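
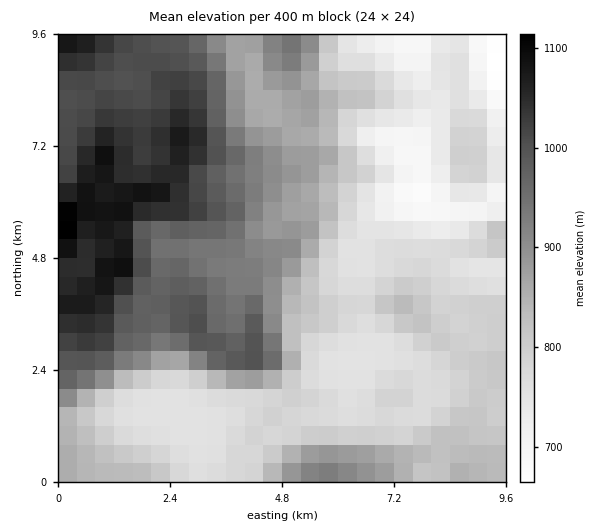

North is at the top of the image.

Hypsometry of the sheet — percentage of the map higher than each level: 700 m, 97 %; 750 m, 89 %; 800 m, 60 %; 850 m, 46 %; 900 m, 36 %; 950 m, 28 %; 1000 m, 19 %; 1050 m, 7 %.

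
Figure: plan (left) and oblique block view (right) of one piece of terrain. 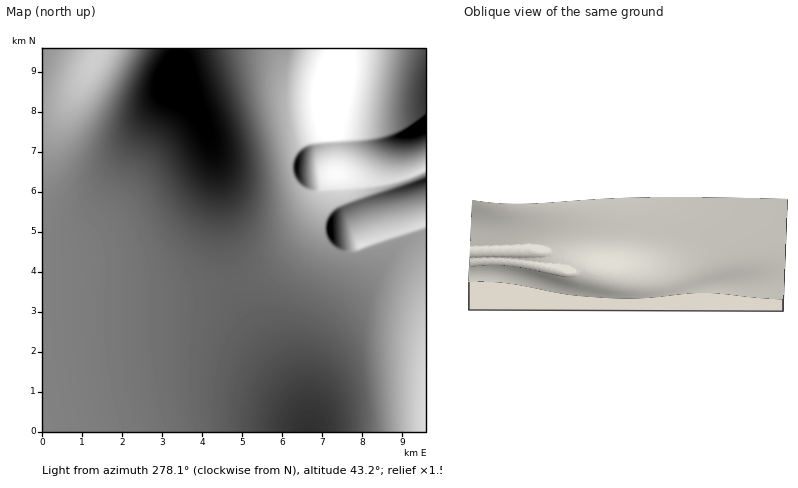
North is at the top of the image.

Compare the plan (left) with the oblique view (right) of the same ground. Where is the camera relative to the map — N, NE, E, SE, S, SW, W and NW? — N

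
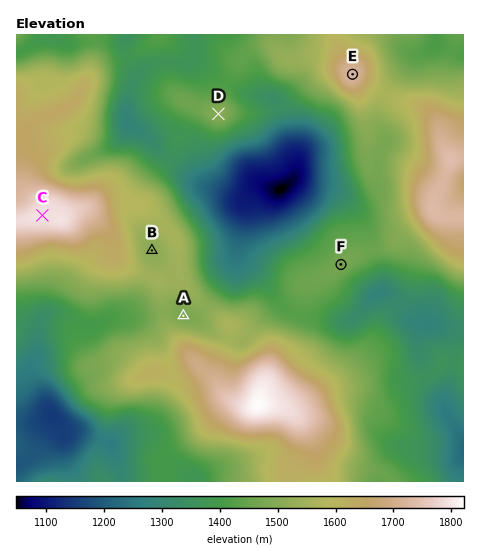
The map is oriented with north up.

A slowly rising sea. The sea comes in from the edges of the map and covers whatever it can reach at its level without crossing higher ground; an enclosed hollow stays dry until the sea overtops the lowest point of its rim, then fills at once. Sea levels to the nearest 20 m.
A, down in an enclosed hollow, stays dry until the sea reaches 1500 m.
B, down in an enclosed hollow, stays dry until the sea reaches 1540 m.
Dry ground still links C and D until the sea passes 1420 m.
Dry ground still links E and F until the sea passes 1460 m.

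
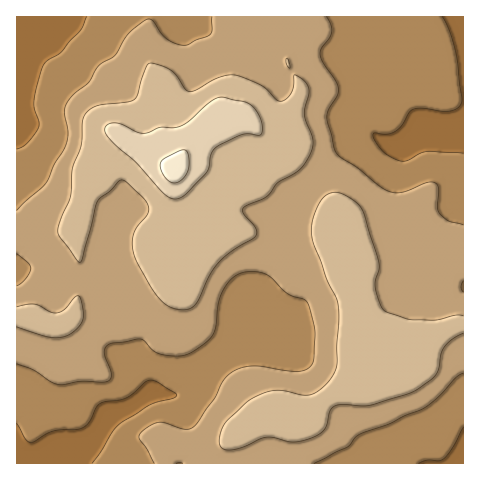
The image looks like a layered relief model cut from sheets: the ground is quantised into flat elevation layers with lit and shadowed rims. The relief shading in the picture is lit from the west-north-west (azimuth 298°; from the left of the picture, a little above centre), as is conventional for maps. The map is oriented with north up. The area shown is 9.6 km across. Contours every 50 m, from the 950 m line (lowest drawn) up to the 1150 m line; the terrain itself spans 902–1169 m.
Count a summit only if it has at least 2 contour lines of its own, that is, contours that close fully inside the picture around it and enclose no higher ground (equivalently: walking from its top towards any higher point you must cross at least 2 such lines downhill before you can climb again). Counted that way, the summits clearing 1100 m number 1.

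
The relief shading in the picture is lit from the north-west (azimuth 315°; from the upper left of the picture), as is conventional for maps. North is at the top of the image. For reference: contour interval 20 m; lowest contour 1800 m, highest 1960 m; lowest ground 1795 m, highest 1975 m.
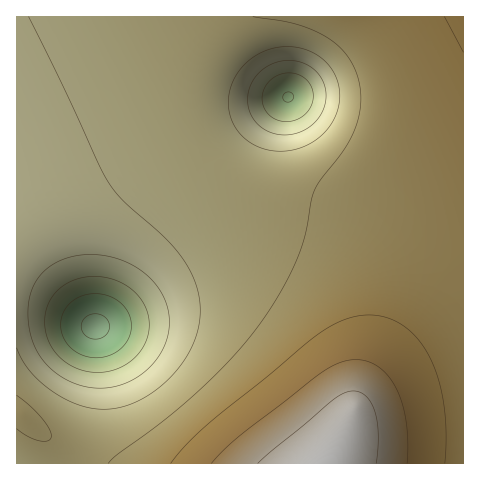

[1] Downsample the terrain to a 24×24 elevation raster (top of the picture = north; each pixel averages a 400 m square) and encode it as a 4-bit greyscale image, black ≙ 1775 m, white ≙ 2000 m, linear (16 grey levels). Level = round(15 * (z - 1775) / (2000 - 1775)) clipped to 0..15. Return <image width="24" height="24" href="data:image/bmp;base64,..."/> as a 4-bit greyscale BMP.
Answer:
<image width="24" height="24" href="data:image/bmp;base64,Qk2WAQAAAAAAAHYAAAAoAAAAGAAAABgAAAABAAQAAAAAACABAAATCwAAEwsAABAAAAAAAAAAAAAAABEREQAiIiIAMzMzAERERABVVVUAZmZmAHd3dwCIiIgAmZmZAKqqqgC7u7sAzMzMAN3d3QDu7u4A////AIiIiJmqu8zd3dy7qYiIiImaq7zN3dy7qZiId4iZqrvM3dy7qYh3Z3eImaq7zNy6qYdlVWd4iZqrvMu6qXZENFZ3iJmqu7uqqWUyI0VniImaqqqqmWQyEjVneIiZqqqqmWUyI0VneIiZmZmZmWVERFZneIiJmZmZmWZVVWZ3eIiImZmZmWZmZmd3eIiImZmZmXZmZ3d3iIiIiZmZmXd3d3d3iIiIiZmZmXd3d3d4iIiIiZmZmXd3d3d4iIiIiZmZmXd3d3d4iHd4iJmZmXd3d3eIh3ZmeJmZmXd3d3eIh2VFaImZmXd3d3iIh2Q0Z4mZmXd3d3iIh2REZ4mZmnd3d4iIiHZWeJmZmnd3d4iIiId3iJmZqnd3eIiIiIiImZmZqg=="/>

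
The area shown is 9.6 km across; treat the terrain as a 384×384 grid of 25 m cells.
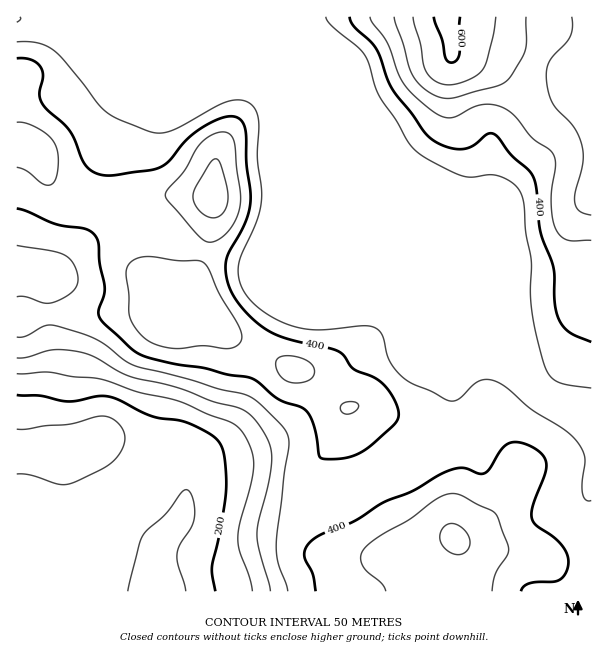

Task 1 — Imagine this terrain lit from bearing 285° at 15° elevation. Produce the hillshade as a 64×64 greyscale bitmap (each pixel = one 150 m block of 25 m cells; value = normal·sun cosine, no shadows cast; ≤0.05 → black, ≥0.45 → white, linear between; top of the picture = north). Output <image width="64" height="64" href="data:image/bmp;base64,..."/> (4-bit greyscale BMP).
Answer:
<image width="64" height="64" href="data:image/bmp;base64,Qk12CAAAAAAAAHYAAAAoAAAAQAAAAEAAAAABAAQAAAAAAAAIAAATCwAAEwsAABAAAAAAAAAAAAAAABEREQAiIiIAMzMzAERERABVVVUAZmZmAHd3dwCIiIgAmZmZAKqqqgC7u7sAzMzMAN3d3QDu7u4A////AIiIiHd3ZlVniru7qqvN3cu7qpiImqqZh3dlM0VniHd3iIiIh3dmVWeau7qqu93dy6qqqZmZqZiHd2VDRWd3d3eHeIiId2ZVZ5q7uqq83u26qaqqmZmZmIiHZURFZnd3d4d4iIiHdmZnmru7u7ze7bqZmqqqmZmIiIdlRFVmZmd4h3iIiId2Zmeau7vMzN3duqmaqqqqmZiIh2VVVmZmZ3h3eIiIiHdmZ4mrvM3d3dy6qqqqu7qpmZmHZVVWZ3ZniHd3iIiId2ZniZq83e3d3Lqpmqq7u6qqqYdmVVVnd3eId2d4iIiHdmZ4mrzd7t3cupmZqru7u7uph2ZVVVZ3d4h3ZniIiId3ZmeJvN3u7ty5iImaqru7zLqHZmZUVWZniHdneImIiIdmZomrzd7u7bmHeImqqqvMypdnh2VFVmZ3h3d4mZmIiHZWeavM3e7uyod4iJmZqrzLl3eZdkVVVmeId4iZmZmYdlZ5q7zN7v7ahmeIiZmau8uYeJqXVVVVZ4iIiZmZmZmGVniru8ze/+uGZ3iIiImqu5h4qqhlVVVniIiImZqqqYdmeKu7vN7/65d3d3iIiImqmIirqXVVVWaIiIiJmqqql2Z4q7u8zu/sqHd2Z3iIiJmZiJqpdmVVZoiIiIiJq7qYZniau7vN7ty5iHZmZ4iIiZmImqmHZmVnd3iIiIiau6h2eJqru8zdzLqYdlVmd4iImYiJmYd3Znd3d3d3iJq6qHd4mZq7zMu7u6l2VVZ3d3iZmIiId3d3d3d3dmZ4mqqYd4iZmavMu6q7uYZVVWd3d4mZiId3d3eId3d2ZWeJqZh3iZiImru6mru5h2VVZnd3iamYd3d3eIh3d3dlVomZh3iJmIeJu6mJq7qHZVVWd3eJqph2d3iIiHd4h2VWeZiHeImYh4mrqYiJqZh2VFZ3d4mql3Z3iIiId3iHdmaIiHd4iJiHeJqph3eIiIdUVnd4iamHd3iIiIdmd4h3d4mHd3iIiId4mrqHZmd4h2VWeIiZqYd3iZmIh2Znd3eImZh3d3d4h3eauodlVmd3ZVaIiZmZh3iaqZiIVVZ3eImqqYd3dneHd4qql2ZmZmZVVniZmZmIiaqqmIhVVWd4mru6mHdmd4d3iZmId3d2ZlRWeImZmIiJq7qZiFVVZ3iau7qYd2Z3d2Z3iIiIiId2VEZ4iJmYiJq8u5mIZlZ3iJqru6mHd3d2VWZneImZmYdlVniIiIiImrzLmYh2Z4iJmqu7qYd3d2VERWZ4mZqZmGVWeIiIiIiazMuYiHd4iZqqu7upiHd2VDNFZ3iZmZmYdmeIiIiIiJvNy5iIh3iaq7u7u6mYiHZDIkVniImZmZiHeIiIiIiIm83LmIiIiJqrvMzLqpiHdTESRniIiIiIiIiIiIiIiIib3cqYiIiImavMzMupiIdkIRJGiIiIiIiIiIiIiIiIiJvdypiIiIiJq8zMy6mIh2QQAleIiIiIiIiIiIiIiIiIm93LmIiIiImrzMzLqYiIZBACV4iIiIiIiIiIiIiIiIib3cuYd4iIiavMy7qpiJh1IAJXiIiIiIiIiIh3iIiIiJvN25h3iIiJq7u7qpiJmYYwATeIiIiIiIiImHZniIiIm83bmHeIiIiaqqqZiImql0AAJYiIiIiIiJmYdlZ4iIic3dyodoiIiImZmIiIiaqXQQAEeIiIiHeImql2VWeIiKze7Kh2iIiHeImId4iJu6hRAAJoiIiIh4maqYZVV4iIrO7tuXeIiId3iZh2Z5q7qFEAAVeIiIiIiJqph2ZmeIis7/7KiIiYh3eJmYdnmruoUgAAR4iIiYiImZmId3d3eKzv/sqYiZh3Z4mamHibzKhSAAA2iIiJiIiJmYiId3Z4rO/+25mZmHZniZqpmavMuWIAADaIiImIiIiIiIiIdmeb3v7bqZmXZWd4mqqavN3JYgABRoiIiIiIiIiJmZh2eJq93dyqiYdlVniZqaq93cpiAAJHiIiIiIiIiJmZiHZ4mqvMzLqIhlRFZ4mZmr3u2mIAAleIiIiIiIiZmZmHdniaqrvMuoh2Q0VniJmave7rcgACV4iIiIeIiaqpmIdmeaqpmry6h3ZDRWeIiIm87+yEAAJXiIiIeIiau7qYdmZ5qqmZq7qHdURFZ4iIiazf/aYgAkeIiIiIiJq8uph2VnmrqZmaqodmVVZ3d3eIm97uuEESRoiIiIiJq8zLqHZVeaupmJqqh2ZmZ3d3d3iaze7KdCJGiIiIiJmrzMuoZVV5qqmZmql3Zmd3Zmd3eIms3duGRFeIiIiImrvMu5dkRXiZmZmqmXdmZ3ZlZniIiJq8y5dlZ4iIiImrzMy6l1RFZ4iZqqqZd2ZmZlVniIiIiJq7qHZ4iIiIibzd3MuXUzRWd4mqupl3ZmZVVWeIiIiIiJmYh4iIiIiKze7ty6dUNEVmeaq6mXdlVVVWeIiIiIiIiIiIiIiIiIrO7+7cuGQzNFZ4mqqZh2VVVmeIiIiIiIiIiIiIiIiIm87//u3JdUM0VniaqZmIdVVWeIiIiIiIiIiIiIiIiIibzu/+7cp1RERFZ4mZmZl2ZWeIiIiIiIiIiIiIiIiIiavN7u7dyoZEREVniZmImYdneIiIiIiIiIiIiIiIiIiJq7zN3d25dlRERWeImYiZiHiIiIiIiIiIiIiIiZiIiJq7u8zd3Ll1VVREV4iJmJmIiIiIiIiIiIiIiIiZmYiJq8y7vN3cuHVVVERXiImY"/>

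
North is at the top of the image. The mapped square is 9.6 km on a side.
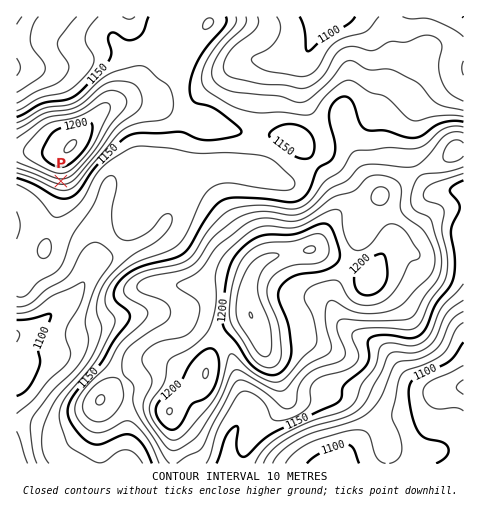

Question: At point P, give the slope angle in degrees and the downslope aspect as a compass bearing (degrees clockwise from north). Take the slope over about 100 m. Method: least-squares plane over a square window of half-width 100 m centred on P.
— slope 5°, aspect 183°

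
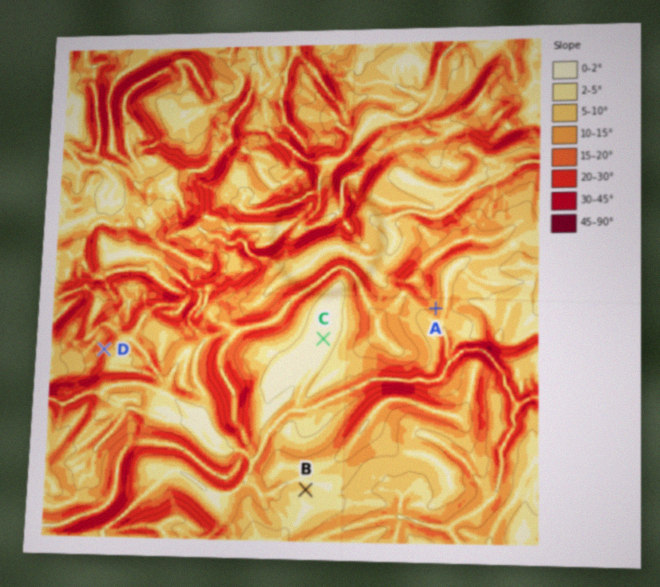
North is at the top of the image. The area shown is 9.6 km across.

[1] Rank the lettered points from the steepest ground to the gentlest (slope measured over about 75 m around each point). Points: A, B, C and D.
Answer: D A B C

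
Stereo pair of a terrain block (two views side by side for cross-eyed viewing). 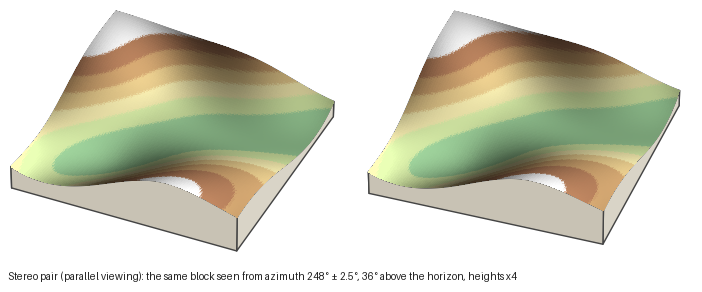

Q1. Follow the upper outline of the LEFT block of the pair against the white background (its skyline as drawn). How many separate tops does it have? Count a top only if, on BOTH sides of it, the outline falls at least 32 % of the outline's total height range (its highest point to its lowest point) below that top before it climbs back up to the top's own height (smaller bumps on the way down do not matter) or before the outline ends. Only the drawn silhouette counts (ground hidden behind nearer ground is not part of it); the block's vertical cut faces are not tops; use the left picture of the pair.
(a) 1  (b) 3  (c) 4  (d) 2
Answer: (a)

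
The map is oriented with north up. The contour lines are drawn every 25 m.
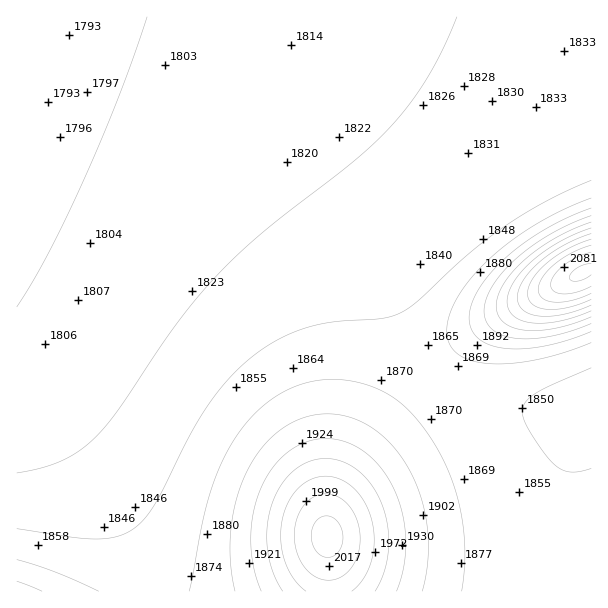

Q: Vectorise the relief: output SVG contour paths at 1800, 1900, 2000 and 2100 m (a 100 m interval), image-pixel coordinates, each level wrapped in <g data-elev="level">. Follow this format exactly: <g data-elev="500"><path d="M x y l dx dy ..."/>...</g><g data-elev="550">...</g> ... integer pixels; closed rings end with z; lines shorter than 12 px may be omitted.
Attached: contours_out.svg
<g data-elev="1800"><path d="M147 17l-28 78-35 84-36 75-31 53"/></g><g data-elev="1900"><path d="M42 591l-25-10"/><path d="M422 591l6-30 0-31-7-32-11-27-16-24-20-18-23-11-24-4-24 4-21 11-18 17-16 22-11 29-6 31-1 32 5 31"/><path d="M591 208l-22 9-24 12-21 14-19 15-15 15-12 17-7 15-2 13 3 12 7 9 12 6 15 3 18 1 21-3 22-6 24-9"/></g><g data-elev="2000"><path d="M321 579l14 0 12-6 9-13 4-17-1-18-8-16-10-11-14-4-12 2-10 8-7 12-4 15 1 15 6 15 8 11z"/><path d="M591 234l-27 11-24 16-16 18-5 9-2 9 1 6 4 6 7 5 10 2 24-2 28-9"/></g><g data-elev="2100"><path d="M591 264l-6 0-9 4-5 5-2 5 3 3 6 0 13-6"/></g>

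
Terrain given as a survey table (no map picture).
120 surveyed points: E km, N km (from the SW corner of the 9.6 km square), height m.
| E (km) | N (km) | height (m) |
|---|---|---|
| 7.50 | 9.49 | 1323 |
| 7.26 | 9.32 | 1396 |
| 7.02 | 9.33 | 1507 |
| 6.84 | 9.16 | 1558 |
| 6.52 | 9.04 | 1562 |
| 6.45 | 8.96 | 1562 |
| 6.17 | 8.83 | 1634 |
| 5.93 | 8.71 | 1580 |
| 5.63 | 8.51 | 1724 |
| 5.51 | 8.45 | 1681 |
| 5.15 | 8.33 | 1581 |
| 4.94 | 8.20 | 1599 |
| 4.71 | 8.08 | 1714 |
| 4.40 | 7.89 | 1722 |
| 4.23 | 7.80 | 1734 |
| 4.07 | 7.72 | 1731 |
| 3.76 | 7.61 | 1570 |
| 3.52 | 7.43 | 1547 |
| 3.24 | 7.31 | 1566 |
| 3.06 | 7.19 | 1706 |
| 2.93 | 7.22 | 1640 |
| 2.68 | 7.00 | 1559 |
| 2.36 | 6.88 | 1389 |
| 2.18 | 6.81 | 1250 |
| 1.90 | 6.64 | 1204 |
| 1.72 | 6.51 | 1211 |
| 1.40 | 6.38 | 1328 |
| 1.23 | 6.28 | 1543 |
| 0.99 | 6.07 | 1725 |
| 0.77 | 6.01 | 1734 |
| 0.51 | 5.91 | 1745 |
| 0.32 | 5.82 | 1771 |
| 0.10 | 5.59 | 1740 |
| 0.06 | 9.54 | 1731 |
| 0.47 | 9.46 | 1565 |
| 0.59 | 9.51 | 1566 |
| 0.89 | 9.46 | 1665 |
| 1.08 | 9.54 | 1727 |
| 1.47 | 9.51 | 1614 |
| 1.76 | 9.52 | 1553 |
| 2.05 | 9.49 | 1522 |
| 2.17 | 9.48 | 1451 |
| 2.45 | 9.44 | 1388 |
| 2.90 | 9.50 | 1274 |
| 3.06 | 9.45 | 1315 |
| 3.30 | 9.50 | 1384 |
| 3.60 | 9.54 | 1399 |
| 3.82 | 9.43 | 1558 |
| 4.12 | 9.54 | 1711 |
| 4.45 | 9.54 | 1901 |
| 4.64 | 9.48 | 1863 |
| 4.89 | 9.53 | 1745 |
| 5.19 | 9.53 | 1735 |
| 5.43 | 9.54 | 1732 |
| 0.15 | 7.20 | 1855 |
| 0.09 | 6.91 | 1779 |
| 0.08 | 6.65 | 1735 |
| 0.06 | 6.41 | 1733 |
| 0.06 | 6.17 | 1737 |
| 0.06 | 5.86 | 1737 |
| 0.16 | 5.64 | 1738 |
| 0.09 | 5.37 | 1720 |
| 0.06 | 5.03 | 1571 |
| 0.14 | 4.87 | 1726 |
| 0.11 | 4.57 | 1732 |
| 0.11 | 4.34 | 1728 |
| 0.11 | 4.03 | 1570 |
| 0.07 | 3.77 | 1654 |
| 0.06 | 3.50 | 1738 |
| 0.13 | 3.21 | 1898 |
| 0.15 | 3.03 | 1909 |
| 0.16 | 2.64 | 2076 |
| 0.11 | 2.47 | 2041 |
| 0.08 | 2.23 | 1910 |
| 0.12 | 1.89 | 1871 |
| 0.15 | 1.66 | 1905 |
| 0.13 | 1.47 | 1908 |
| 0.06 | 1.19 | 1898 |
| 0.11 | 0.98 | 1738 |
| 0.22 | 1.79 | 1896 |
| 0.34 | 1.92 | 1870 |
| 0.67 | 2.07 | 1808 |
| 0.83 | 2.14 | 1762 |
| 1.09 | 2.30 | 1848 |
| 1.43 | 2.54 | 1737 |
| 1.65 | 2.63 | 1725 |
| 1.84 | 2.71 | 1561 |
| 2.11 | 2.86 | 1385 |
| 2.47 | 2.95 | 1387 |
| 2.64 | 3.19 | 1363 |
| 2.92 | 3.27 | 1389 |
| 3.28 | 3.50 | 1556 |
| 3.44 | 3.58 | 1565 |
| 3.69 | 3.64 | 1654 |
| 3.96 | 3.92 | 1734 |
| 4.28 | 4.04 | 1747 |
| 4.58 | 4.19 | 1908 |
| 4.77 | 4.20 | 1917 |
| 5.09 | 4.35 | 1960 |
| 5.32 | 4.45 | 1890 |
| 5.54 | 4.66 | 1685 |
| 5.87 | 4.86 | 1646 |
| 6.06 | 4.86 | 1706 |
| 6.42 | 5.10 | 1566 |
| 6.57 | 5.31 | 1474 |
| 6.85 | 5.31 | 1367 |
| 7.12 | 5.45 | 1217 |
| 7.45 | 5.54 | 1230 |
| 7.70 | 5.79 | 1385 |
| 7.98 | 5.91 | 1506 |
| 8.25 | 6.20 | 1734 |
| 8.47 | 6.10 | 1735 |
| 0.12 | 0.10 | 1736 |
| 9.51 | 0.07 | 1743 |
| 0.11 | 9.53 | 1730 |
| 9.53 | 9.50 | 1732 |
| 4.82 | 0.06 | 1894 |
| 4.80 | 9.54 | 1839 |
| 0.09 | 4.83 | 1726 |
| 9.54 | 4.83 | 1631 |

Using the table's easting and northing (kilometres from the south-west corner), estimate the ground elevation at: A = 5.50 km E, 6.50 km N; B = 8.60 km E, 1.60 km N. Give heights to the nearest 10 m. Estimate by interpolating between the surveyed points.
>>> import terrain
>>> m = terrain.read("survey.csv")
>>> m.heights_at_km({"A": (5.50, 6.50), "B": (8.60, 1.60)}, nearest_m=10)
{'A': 1560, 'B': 1740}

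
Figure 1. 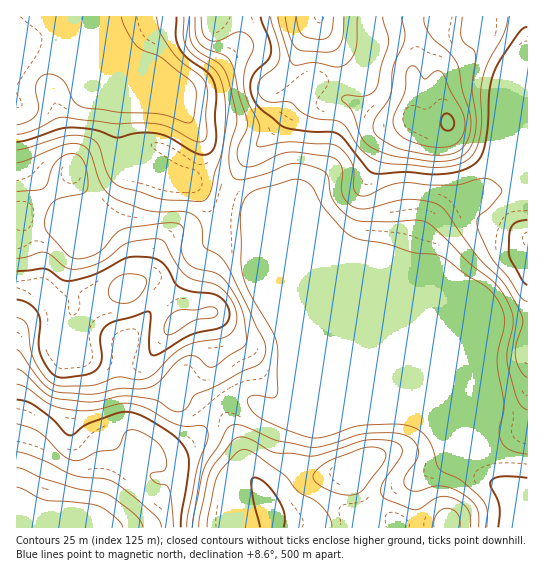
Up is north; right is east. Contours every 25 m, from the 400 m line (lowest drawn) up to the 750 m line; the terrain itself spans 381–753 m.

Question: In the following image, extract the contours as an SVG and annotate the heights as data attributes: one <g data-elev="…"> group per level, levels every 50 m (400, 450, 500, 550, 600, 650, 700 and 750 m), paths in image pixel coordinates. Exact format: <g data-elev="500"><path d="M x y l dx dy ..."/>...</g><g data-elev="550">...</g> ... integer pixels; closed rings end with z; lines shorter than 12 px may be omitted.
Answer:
<g data-elev="400"><path d="M17 487l28 13 40 3 14 3 17 12 7 9"/></g><g data-elev="450"><path d="M17 452l26 8 31 15 29 4 11 3 21 16 20 17 4 6 3 6"/><path d="M121 17l5 13 11 16 6 4 19 8 27 21 5 6 2 12-2 19-3 6-5 1-17-7-11-2-37-2-39-5-9-6-6-15-5-7-7-4-6-1-8 3-5 6 0 8 3 16-2 7-8 7-12 4"/></g><g data-elev="500"><path d="M498 527l2-20-3-8-7-13 1-5 4-3 7-2 25 2"/><path d="M17 400l10 2 8 4 16 12 18 17 5-1 15-11 26-9 11-2 8 1 10 4 30 18 11 12 4 12-1 14-6 40-1 14"/><path d="M176 17l0 20 4 12 7 9 22 16 6 12 1 11-1 20 1 22-2 9-4 5-5 2-8-2-27-15-12-4-20-1-21 5-20-8-20-2-16 1-32 11-12 2"/></g><g data-elev="550"><path d="M479 527l0-12-2-8-7-8-11-7-17-6-9 0-16 5-6 0-5-4-2-4 0-5 12-17 3-8-4-11-9-7-15-2-26 1-40 12-14 1-34-7-31-13-11-3-4 1-4 4-8 16-14 22-11 47-1 13"/><path d="M17 369l8 4 20 20 10 5 36 4 28-6 14 0 22 4 16 10 8 2 8-5 8-12 20-9 26-14 18-8 5-7 2-8-3-10-36-73-8-10-15-10-3-21-7-10-11-4-24 1-12-1-34-14-7-6-5-8-12-32-3-4-5-2-8-2-10 2-46 18"/><path d="M190 17l0 18 3 10 6 7 22 13 4 6 4 11 8 36-1 7-5 17-2 12 1 13 3 10 4 2 6 1 24-7 22-9 8-1 9 2 13 4 7 4 2 5 2 15 3 8 9 10 11 8 13 3 52-2 7 2 6 3 37 37 27 21 12 18 5 10 1 10-6 30 1 15 10 35 4 6 5 3"/></g><g data-elev="600"><path d="M332 527l-3-10-10-13-21-13-15-17-29-21-9-4-8 4-19 22-4 12-7 40"/><path d="M460 527l0-8-2-5-5-4-6-2-5 1-5 5-3 7 0 6"/><path d="M340 494l13 1 9-4 21-28 3-6-1-6-9-4-13 1-31 11-14 10-5 6 3 7 9 7z"/><path d="M17 318l6 2 4 5 5 29 10 19 10 10 13 3 28-1 25-8 20 3 9-2 8-5 18-19 12-8 12-4 24-3 8-4 5-6 3-11-3-13-9-14-11-7-20-4-8-4-10-13-11-21-6-3-10 0-22 4-25 18-12 5-12 3-12-1-15-13-6-3-28 6"/><path d="M201 17l2 16 6 7 10 1 15-8 7-1 6 3 5 6 1 8-8 18-1 18 3 14 12 26 1 6-3 12 1 4 32-5 39 2 8 2 8 6 6 10 3 9 0 18 3 5 5 2 7-1 20-9 12-3 53 2 31-7 5 1 6 4 5 6 0 4-11 14-12 10-1 5 0 5 16 32 15 18 13 20 6 5"/></g><g data-elev="650"><path d="M166 334l7 0 22-14 19-3 4-3-1-4-3-3-4 0-13 3-15 0-6 1-6 4-4 7-2 7z"/><path d="M122 303l9-1 8-6 7-11 0-4-1-4-8-3-11 0-8 3-5 4-4 8 0 8 5 4z"/><path d="M271 17l8 28 1 12-4 9-13 11-4 5-1 8 4 8 8 4 20 0 12 11 8 4 31 5 5 5 15 22 8 7 9 5 11 3 48 3 14-1 11-3 8-5 6-8 5-23 0-34 2-15 6-17 15-27 4-17"/></g><g data-elev="700"><path d="M285 17l5 20 7 11 6 3 23 1 9-2 6-6 2-10 1-17"/><path d="M401 17l4 16-1 8-11 26-3 28-15 24-2 7 1 5 7 8 18 10 31 6 19 0 10-5 8-8 4-13-1-14-8-25-5-27-7-10-20-18-5-10-1-8"/></g><g data-elev="750"><path d="M445 130l6 0 3-5-1-7-6-5-4 2-2 6 0 5z"/></g>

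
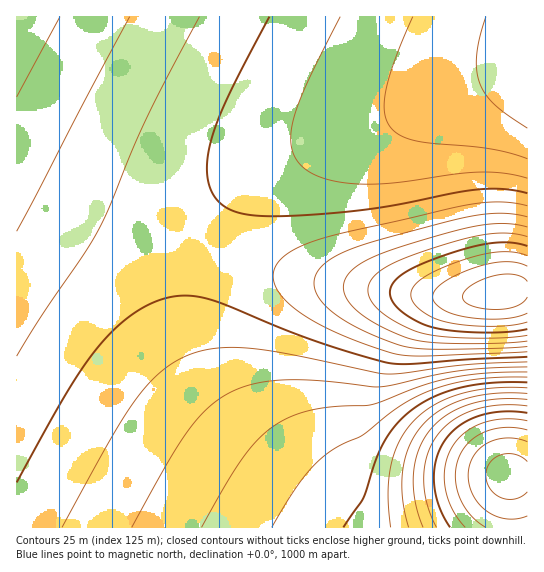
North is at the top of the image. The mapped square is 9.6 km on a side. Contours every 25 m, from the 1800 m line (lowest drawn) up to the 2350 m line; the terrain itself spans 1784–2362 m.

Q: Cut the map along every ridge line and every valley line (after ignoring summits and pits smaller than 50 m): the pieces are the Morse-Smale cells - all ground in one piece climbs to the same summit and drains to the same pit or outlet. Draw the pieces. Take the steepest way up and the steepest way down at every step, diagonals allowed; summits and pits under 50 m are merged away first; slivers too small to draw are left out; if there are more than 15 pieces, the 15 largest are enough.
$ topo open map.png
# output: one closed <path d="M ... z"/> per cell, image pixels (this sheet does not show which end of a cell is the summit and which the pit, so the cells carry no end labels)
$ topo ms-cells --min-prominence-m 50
<path d="M527 16l-510 0-1 153 15 10 79 38 51 22 36 12 8-22 15-23 25-25 20-13 33-16 85-29 78-35 40-13 26-6z"/><path d="M198 251l-3 4-6 26-1 30 4 30 7 21 10 23 18 25 48 49 66 49 32 20 155-1-1-238-60 8-49-2-112-16-67-15z"/><path d="M17 169l-1 358 355 1-54-37-51-40-34-34-19-26-14-29-10-36-1-31 8-44-86-34-79-38z"/><path d="M527 69l-26 6-40 13-78 35-85 29-33 16-20 13-25 25-15 23-8 21 28 10 48 12 56 11 66 9 47 5 25 0 60-8z"/>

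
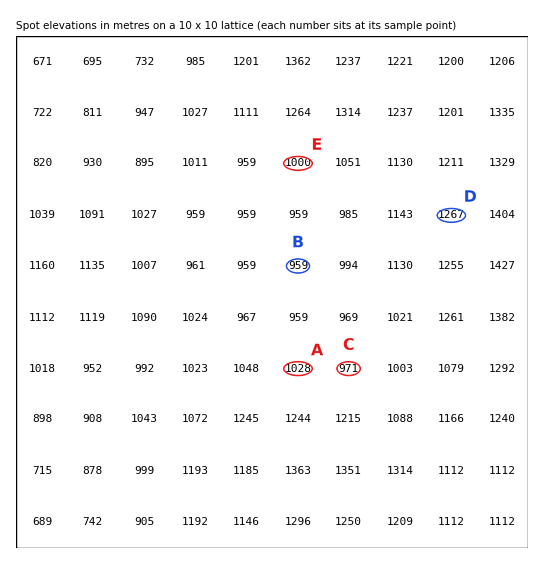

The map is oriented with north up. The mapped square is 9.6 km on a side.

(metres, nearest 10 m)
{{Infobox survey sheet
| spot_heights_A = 1030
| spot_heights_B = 960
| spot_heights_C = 970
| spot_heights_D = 1270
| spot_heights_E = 1000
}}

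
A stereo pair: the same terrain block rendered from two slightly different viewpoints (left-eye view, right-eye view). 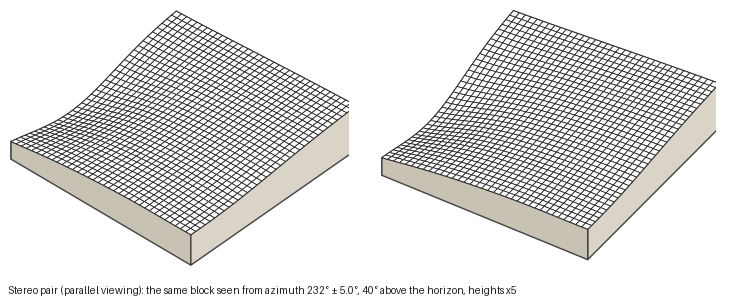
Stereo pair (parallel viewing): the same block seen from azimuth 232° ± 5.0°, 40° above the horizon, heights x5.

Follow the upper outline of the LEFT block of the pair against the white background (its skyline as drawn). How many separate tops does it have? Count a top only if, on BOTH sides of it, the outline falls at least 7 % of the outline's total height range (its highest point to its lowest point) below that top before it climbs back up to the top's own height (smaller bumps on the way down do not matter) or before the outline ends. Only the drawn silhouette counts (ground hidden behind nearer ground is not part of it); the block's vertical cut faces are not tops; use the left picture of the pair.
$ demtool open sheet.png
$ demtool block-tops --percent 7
2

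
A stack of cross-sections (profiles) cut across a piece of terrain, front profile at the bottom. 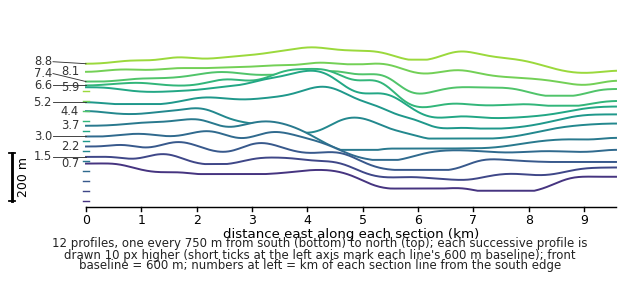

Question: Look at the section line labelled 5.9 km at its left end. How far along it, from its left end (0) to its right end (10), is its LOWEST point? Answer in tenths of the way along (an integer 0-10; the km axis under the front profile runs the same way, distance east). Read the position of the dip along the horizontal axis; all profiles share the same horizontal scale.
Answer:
8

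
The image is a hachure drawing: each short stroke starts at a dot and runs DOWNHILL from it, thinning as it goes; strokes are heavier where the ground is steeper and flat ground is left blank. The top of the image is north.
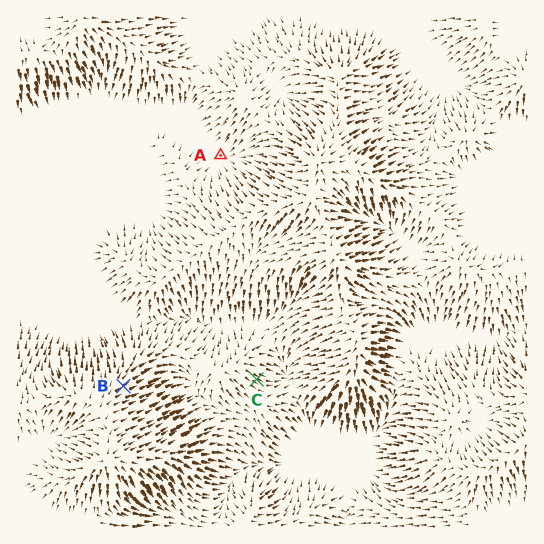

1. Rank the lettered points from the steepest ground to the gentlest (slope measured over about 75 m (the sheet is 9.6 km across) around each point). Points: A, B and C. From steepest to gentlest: B C A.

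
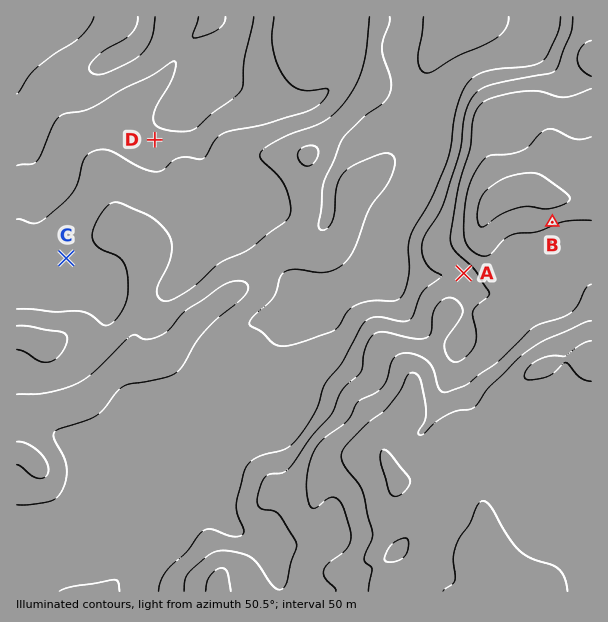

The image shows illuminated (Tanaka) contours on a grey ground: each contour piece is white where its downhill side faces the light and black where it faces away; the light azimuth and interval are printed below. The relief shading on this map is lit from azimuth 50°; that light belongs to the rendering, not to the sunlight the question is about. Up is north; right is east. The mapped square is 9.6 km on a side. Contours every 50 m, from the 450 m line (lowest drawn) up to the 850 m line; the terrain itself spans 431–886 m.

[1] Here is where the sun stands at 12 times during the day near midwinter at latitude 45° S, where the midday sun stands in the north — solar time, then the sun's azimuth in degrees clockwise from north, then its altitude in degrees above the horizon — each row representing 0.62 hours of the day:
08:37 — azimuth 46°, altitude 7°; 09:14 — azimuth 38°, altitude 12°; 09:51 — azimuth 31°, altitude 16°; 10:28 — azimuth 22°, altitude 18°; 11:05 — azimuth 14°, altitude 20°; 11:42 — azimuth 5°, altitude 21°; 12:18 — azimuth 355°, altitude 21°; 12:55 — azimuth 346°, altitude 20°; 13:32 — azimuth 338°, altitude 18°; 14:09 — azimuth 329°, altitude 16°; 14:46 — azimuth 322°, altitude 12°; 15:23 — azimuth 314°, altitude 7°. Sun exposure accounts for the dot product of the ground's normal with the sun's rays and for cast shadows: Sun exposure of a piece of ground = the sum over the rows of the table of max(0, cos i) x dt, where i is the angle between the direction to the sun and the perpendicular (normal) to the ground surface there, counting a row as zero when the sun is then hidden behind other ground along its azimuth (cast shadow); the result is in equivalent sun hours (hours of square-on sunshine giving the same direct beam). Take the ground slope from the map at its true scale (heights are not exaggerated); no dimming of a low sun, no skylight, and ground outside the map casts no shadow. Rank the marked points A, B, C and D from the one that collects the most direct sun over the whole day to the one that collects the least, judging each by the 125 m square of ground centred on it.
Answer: D > C > A > B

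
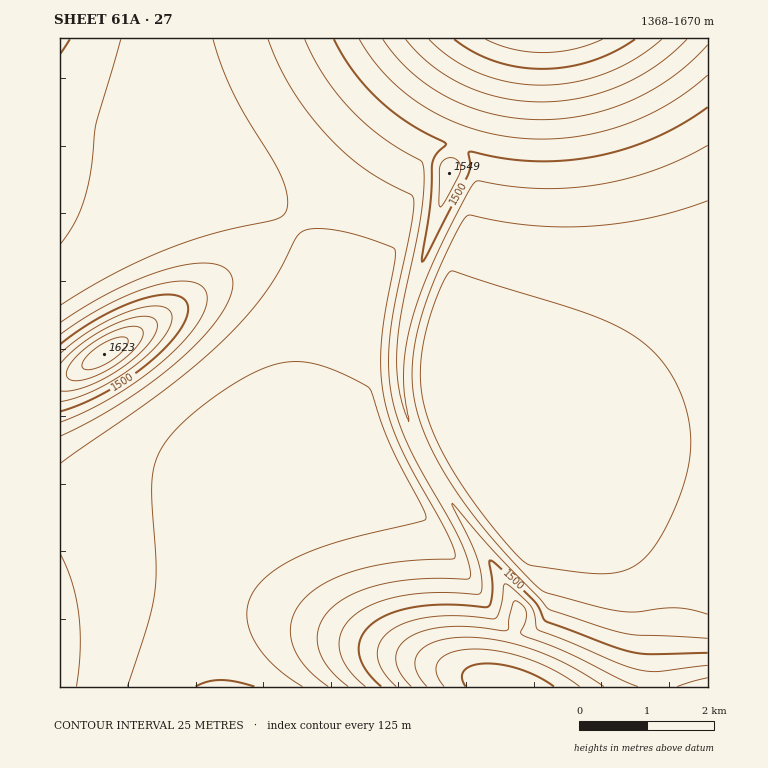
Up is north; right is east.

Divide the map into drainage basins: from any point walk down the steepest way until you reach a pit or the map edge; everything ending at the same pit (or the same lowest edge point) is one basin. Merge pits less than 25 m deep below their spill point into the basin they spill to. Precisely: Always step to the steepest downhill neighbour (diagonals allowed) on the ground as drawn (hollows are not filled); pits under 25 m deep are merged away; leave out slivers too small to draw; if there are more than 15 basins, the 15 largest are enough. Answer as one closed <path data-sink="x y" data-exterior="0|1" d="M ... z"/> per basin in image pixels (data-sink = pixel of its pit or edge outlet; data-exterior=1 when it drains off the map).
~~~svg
<path data-sink="226 687" data-exterior="1" d="M496 38l-45 0-121 148-45 45-34 27-49 34-125 79-10 5-7 1 0 310 444 0 2-22 13-55-27-47-44-64-20-34-19-40-8-34 0-46 10-49 30-91 7-32 48-127z"/><path data-sink="464 463" data-exterior="0" d="M708 38l-210 0-50 135-7 32-15 42-20 69-5 29 0 46 8 34 19 40 20 34 44 64 27 47-15 63 1 14 203 0z"/><path data-sink="60 39" data-exterior="1" d="M449 38l-389 0 0 338 7 0 10-5 97-61 66-43 45-36 45-45 20-23z"/>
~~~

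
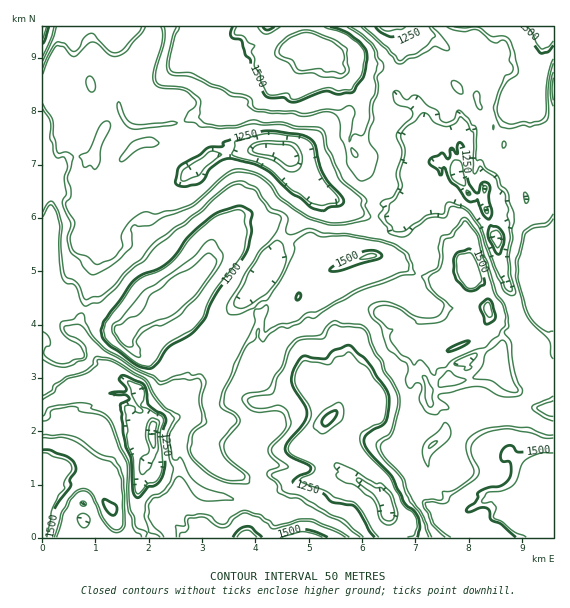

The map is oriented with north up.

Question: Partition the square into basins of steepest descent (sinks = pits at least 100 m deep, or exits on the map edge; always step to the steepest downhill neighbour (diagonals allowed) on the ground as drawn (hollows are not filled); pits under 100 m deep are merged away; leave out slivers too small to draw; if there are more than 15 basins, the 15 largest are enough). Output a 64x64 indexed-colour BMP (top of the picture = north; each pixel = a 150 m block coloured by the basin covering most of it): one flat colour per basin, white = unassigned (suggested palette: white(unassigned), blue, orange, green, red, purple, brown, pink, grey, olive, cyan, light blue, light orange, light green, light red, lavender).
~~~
<image width="64" height="64" href="data:image/bmp;base64,Qk12CAAAAAAAAHYAAAAoAAAAQAAAAEAAAAABAAQAAAAAAAAIAAATCwAAEwsAABAAAAAAAAAA////ALR3HwAOf/8ALKAsACgn1gC9Z5QAS1aMAMJ34wB/f38AIr28AM++FwDox64AeLv/AIrfmACWmP8A1bDFACIiIiIjMzMzMzMzMzMiIiIiIiIiIiIiIiIiIiIiIiIiIiIiIiMzMzMzMzMzMyIiIiIiIiIiIiIiIiIiIiIiIiIiIiIiIzMzMzMzMzMzIiIiIiIiIiIiIiIiIiIiIiIiIiIiIiIjMzMzMzMzMzMiIiIiIiIiIiIiIiIiIiIiIiIiIiIiIjMzMzMzMzMzMyIiIiIiIiIiIiIiIiIiIiIhIiIiIiIiMzMzMzMzMzMzIiIiIiIiIiIiIiIiERERERESIiIiIiIzMzMzMzMzMzMiIiIiIiIiIiIiIiIRERERERIiIiIiIjMzMzMzMzMzMiIiIiIiIiIiIiIiIRERERERESIiIiIjMzMzMzMzMyIiIiIiIiIiIiIiIiIRERERERERIjMzMzMzMzMzMzMyIiIiIiIiIiIiIiIiIhEREREREWZmMzMzMzMzMzMzMyIiIiIiIiIiIiIiIiIiERERERFmZmYzMzMzMzMzMzMzIiIiIiIiIiIiIiIiIiIhERERFmZmZjMzMzMzMzMzMzMyIiIiIiIiIiIiIiIiIiIRERZmZmZmMzMzMzMzMzMzMzMiIiIiIiIiIiIiIiIiIhERFmZmZmYzMzMzMzMzMzMzMyIiIiIiIiIiIiIiIiIiEREWZmZmZjMzMzMzMzMzMzMyIiIiIiIiIiIiIiIiIiIREREWZmZmMzMzMzMzMzMzMzIiIiIiIiIiIiIiIiIiIRERERZmZmYzMzMzMzMzMzMzMiIiIiIiIiIiIiIiIiIRERERFmZmZjMzMzMzMzMzMzMyIiIiIiIiIiIiIiIiIiEREREWZmZmMzMzMzMzMzMzMzIiIiIiIiIiIiIiIiIiIhEREREREREjMzMzMzMzMzMzMyIiIiIiIiIiIiIiIiIiIiIhERERESMzMzMzMzMzMzMzIiIiIiIiIiIiIiIiIiIiIiIRERERIjMzMzMzMzMzMzMiIiIiIiIiIiIiIiIiIiIiIiEREREiIjMzMzMzMzMzMiIiIiIiIiIiIiIiIiIiIiIiIRERESIiIzMzMiMzMzMiIiIiIiIiIiIiIiIiIiIiIiIhERERIiIiMzMiIjMzIiIiIiIiIiIiIiIiIiIiIiIiIiEREREiIiIiIRIiMzMiIiIiIiIiIiIiIiIiIiIiIiIiERERESIiIiERERMzMyIiIiIiIiIiIiIiIiIiIiIiIiIRERERIiIhERERERMyIiIiIiIiIiIiIiIiIiIiIiIiIkERERIRERERERERESIiIiIiIiIiIiIiIiIiIiIiIiIiREREEhEREREREREREiIiIiIiIiIiIiIiIiIiIiIiIiJEREQiIRERERERERERIiIiIiIiIhEiIiIiIiIiIiIiJEREQiIhERERERERERESIiIiIiIiIRIiIiIiIiIRESJERERCIhEREREREREREREiIiIiIiIhESIiIiIiERERFEREREIiERERERERERERERIiIiIiIiEREiIiIiEREREUREREQiIREREREREREREREiIiIiIiIREiIhRERBEREUREREREIhERERERERERERESIiIiIiIRERIhFEREREREREREREQREREREREREREREREiIiIiEREREREURERERERERERERBERERERERERERERERESIiERERERERRERERERERERERBEREREREREREREREREREREREREREREUREREREREREREERERERERERERERERERERERERERERERREREREREREREERERERERERERERERERERERERERERERREREREREREREERERERERERERERERERERERERERERERFEREREREREREQRERERERERERERERERERERERERERERERRERERERERERBERERERERERERERERERERERERERERERREREREREREREERERERERERERERERERERERERERERERREREREREREREQRERERERERERERERERERERERERERERFERERERERERERBERERERERERERERERERERERERERERFEREREREREREREEREREREREREREREREREREREREREREUREREREREREREERERERERERERERERERERERERERERERREREREREREREQRERERERERERERERERERERERERERERFEREREREREREQREREREREREREREREREREREREREREREiRERERERERERBERERERERERERERERERERERERERERESJEREREREREREQRERERERERERERERERERERERERERESIkRERERERERERBERERERERERERERERERERERERERERIiREREREEURBEVUREREREREREREREREREREREREREREiREREREERFEVVERERERERERERERERERERERERERERESREREREQREVVVERERERERERERERERERERESIRERERERJEREERREVVVVVREREREREREREREREREREiIiIhERERFEREERFVVVVVVVUREREREREREREREREREiIiIiEREREVVVVVVVVVVVVREREREREREREREREREiIiIiIiIhESIlVVVVVVVVVVVRERERERERERERERERESIiIiIiIiIiJVVVVVVVVVVVVREREREREREREREREREREiIiIiIiIiJVVVVVVVVVVVVVERERERERERERERERERESIiIiIiIiIlVVVVVVVVVVVVURERERER"/>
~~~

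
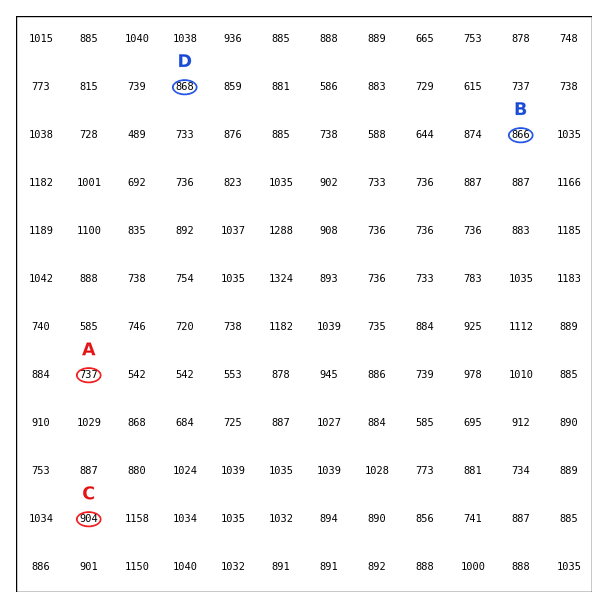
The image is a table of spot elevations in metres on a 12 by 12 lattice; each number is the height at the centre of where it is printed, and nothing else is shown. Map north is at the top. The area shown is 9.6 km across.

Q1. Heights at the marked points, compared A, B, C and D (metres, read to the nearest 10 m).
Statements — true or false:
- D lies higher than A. true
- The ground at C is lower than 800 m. false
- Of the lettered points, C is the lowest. false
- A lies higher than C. false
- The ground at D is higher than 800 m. true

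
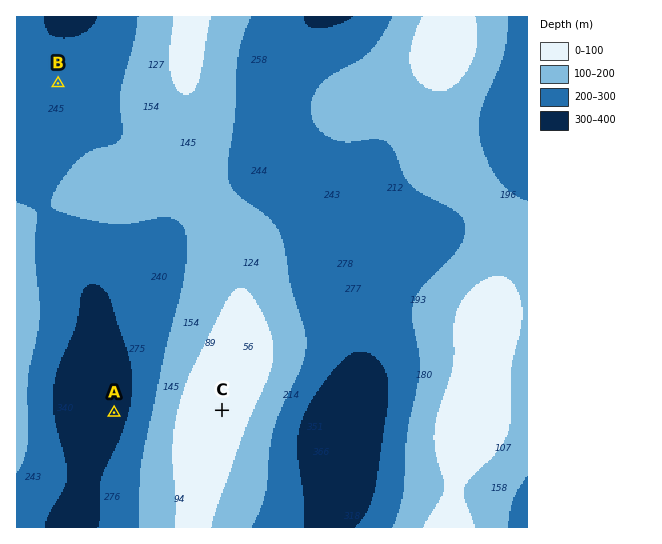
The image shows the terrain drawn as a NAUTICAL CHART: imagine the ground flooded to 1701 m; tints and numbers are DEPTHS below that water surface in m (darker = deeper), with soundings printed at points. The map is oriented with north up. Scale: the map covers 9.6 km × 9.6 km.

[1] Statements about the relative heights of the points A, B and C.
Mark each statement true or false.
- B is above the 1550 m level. false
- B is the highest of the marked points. false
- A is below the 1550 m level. true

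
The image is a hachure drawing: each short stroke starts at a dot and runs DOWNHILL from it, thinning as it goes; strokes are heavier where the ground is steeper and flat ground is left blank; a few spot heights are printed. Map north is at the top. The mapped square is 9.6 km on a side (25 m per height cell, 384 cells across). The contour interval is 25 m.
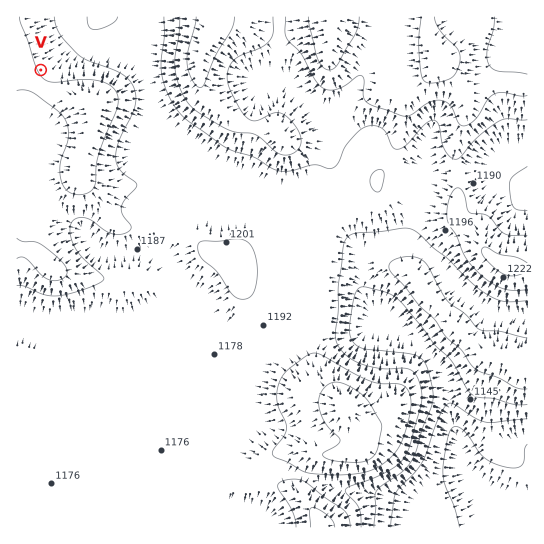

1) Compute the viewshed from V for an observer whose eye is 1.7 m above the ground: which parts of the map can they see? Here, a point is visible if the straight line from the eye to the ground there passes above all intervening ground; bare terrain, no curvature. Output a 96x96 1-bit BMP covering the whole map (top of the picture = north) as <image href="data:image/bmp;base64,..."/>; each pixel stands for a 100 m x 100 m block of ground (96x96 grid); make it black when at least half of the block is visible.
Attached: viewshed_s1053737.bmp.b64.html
<image width="96" height="96" href="data:image/bmp;base64,Qk2+BAAAAAAAAD4AAAAoAAAAYAAAAGAAAAABAAEAAAAAAIAEAAATCwAAEwsAAAIAAAAAAAAA////AAAAAAAAAAAAAAAAAAAAAAAAAAAAAAAAAAAAAAAAAAAAAAAAAAAAAAAAAAAAAAAAAAAAAAAAAAAAAAAAAAAAAAAAAAAAAAAAAAAAAAAAAAAAAAAAAAAAAAAAAAAAAAAAAAAAAAAAAAAAAAAAAAAAAAAAAAAAAAAAAAAAAAAAAAAAAAAAAAAAAAAAAAAAAAAAAAAAAAAAAAAAAAAAAAAAAAAAAAAAAAAAAAAAAAAAAAAAAAAAAAAAAAAAAAAAAAAAAAAAAAAAAAAAAAAAAAAAAAAAAAAAAAAAAAAAAAAAAAAAAAAAAAAAAAAAAAAAAAAAAAAAAAAAAAAAAAAAAAAAAAAAAAAAAAAAAAAAAAAAAAAAAAAAAAAAAAAAAAAAAAAAAAAAAAAAAAAAAAAAAAAAAAAAAAAAAAAAAAAAAAAAAAAAAAAAAAAAAAAAAAAAAAAAAAAAAAAAAAAAAAAAAAAAAAAAAAAAAAAAAAAAAAAAAAAAAAAAAAAAAAAAAAAAAAAAAAAAAAAAAAAAAAAAAAAAAAAAAAAAAAAAAAAAAAAAAAAAAAAAAAAAAAAAAAAAAAAAAAAAAAAAAAAAAAAAAAAAAAAAAAAAAAAAAAAAAAAAAAAAAAAAAAAAAAAAAAAAAAAAAAAAAAAAAAAAAAAAAAAAAAAAAAAAAAAAAAAAAAAAAAAAAAAAAAAAAAAAAAAAAAAAAAAAAAAAAAAAAAAAAAAAAAAAAAAAAAAAAAAAAAAAAAAAAAAAAAAAAAAAAAAAAAAAAAAAAAAAAAAAAAAAAAAAAAAAAAAAAAAAAAAAAAAAAAAAAAAAAAAAAAAAAAAAAAAAAAAAAAAAAAAAAAAAAAAAAAAAAAAAAAAAAAAAAAAAAAAAAAAAAAAAAAAAAAAAAAAAAAAAAAAAAAAAAAAAAAAAAAAAAAAAAAAAAAAAAAAAAAAAAAAAAAAAAAAAAAAAAAAAAAAAAAAAAAAAAAAAAAAAAAAAAAAAAAAAAAAAAAAAAAAAAAAAAAAAAAAAAAAAAAAAAAAAAAAAAAAAAAAAAAAAAAAAAAAAAAAAAAAAAAAAAAAAAAAAAAAAAAAAAAAAAAAAAAAAAAAAAAAAAAAAAAAAAAAAAAAAAAAAAAAAAAAAAAAAAAAAAAAAAAAAAAAAAAAAAAAAAAAAAAAAAAAAAAAAAAAAAAAAAAAAAAAAAAAACAAAAAAAAAAAAAAACAAAAAAAAAAAAAAACAAAAAAAAAAAAAAACAAAAAAAAAAAAAAACAAAAAAAAAAAAAAAGAAAcAAAAAAAAAAA/AAA4AAAAAAAAAAD/gAB4AAAAAAAAAAH/gADwAAAAAAAAAAP/gAPwAAAAAAAAAAf/gAfwAAAAAAAAAB//gA/wAAAAAAAAAB//gD/wAAAAAAAAAB/////wAAAAAAAAAB/////4AAAAAAAAAB+////4AAAAAAAAAB8////4AAAAAAAAAB4////4AAAAAAAAAB4////8AAAAAAAAAB5////8AAAAAAAAAB/////8AAAAAAAAAD/////8AAAAAAAAAA="/>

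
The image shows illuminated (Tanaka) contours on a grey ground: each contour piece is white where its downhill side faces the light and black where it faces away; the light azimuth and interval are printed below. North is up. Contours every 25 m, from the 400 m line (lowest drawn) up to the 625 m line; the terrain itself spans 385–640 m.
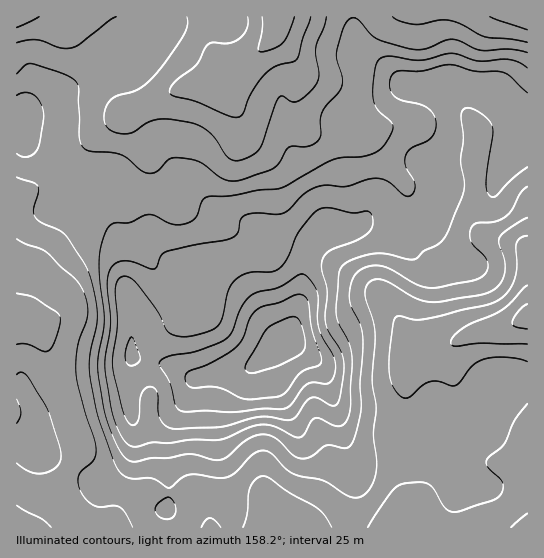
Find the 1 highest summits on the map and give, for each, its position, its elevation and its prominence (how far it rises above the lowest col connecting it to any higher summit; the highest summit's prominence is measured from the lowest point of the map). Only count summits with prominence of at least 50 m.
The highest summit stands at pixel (289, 339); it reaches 640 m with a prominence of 255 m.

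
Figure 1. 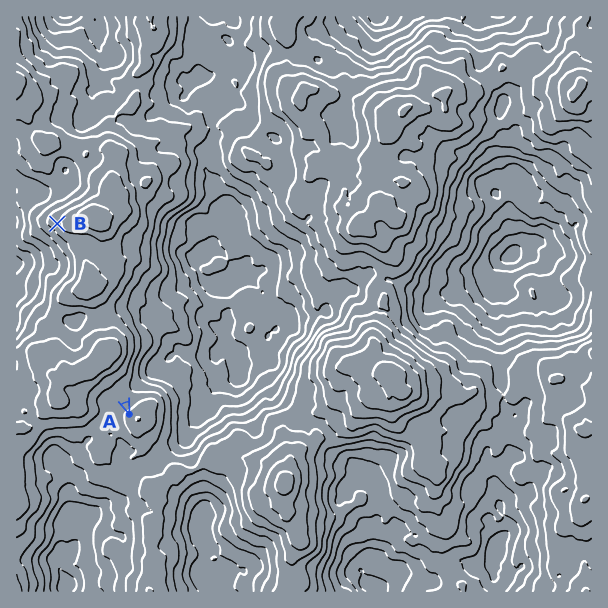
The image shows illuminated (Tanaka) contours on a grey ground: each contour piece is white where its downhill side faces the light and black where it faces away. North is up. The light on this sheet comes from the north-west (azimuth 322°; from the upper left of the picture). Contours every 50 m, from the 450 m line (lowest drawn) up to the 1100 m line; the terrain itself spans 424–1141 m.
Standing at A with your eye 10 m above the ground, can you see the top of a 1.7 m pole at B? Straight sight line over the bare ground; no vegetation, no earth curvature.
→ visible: false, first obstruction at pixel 114 374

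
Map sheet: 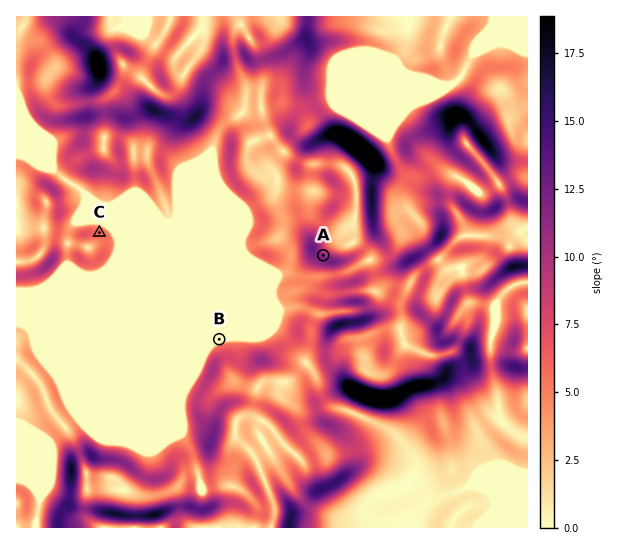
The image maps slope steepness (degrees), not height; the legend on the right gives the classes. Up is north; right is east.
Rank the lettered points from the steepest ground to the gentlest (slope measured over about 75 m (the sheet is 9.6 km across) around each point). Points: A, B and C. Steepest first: A C B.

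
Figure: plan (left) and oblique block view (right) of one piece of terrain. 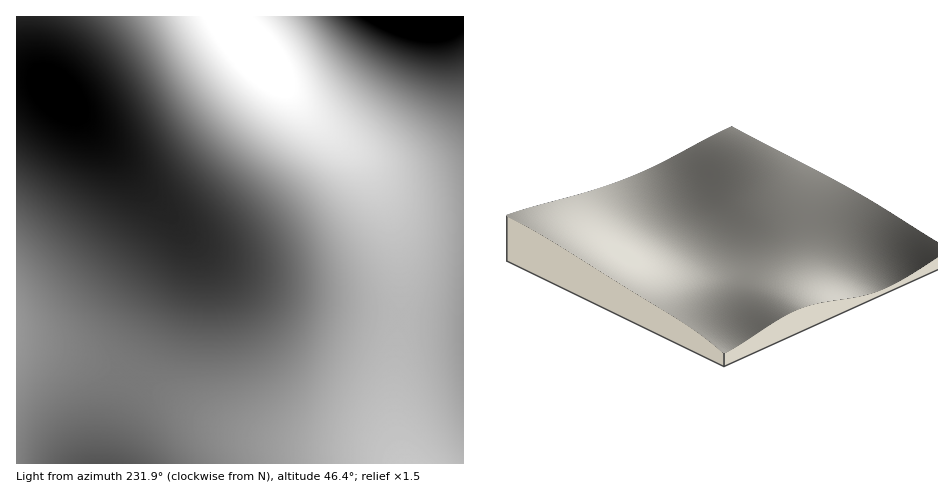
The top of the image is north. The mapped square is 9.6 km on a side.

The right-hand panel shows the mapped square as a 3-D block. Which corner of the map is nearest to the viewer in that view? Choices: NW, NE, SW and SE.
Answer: NE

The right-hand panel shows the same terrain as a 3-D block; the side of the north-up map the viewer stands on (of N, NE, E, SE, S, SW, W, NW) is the NE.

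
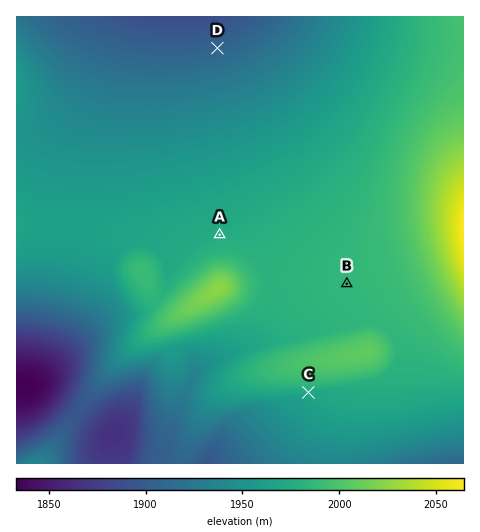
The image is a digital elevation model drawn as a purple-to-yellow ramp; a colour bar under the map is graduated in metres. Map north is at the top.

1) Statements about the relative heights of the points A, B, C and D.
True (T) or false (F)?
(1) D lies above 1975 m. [F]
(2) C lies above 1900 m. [T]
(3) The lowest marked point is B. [F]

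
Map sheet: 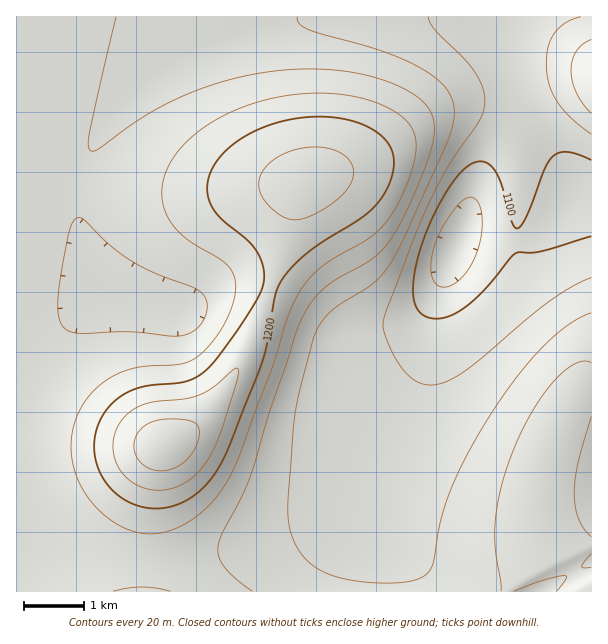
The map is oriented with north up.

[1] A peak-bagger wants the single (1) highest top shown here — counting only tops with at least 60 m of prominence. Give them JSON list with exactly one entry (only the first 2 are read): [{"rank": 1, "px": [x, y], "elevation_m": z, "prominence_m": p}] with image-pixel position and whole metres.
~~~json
[{"rank": 1, "px": [165, 444], "elevation_m": 1252, "prominence_m": 185}]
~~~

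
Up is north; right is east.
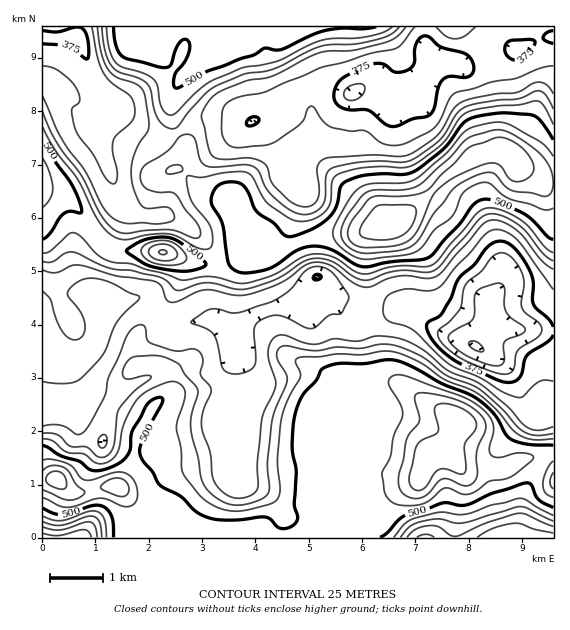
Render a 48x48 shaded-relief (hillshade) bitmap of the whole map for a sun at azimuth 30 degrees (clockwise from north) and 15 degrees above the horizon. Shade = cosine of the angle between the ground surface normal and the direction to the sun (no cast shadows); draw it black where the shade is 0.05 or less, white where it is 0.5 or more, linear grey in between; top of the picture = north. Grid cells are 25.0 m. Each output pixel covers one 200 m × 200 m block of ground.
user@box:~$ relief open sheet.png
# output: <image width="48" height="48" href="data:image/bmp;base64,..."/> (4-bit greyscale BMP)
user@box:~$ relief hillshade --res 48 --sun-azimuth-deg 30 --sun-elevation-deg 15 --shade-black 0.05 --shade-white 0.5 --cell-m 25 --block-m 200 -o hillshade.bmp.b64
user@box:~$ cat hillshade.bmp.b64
<image width="48" height="48" href="data:image/bmp;base64,Qk32BAAAAAAAAHYAAAAoAAAAMAAAADAAAAABAAQAAAAAAIAEAAATCwAAEwsAABAAAAAAAAAAAAAAABEREQAiIiIAMzMzAERERABVVVUAZmZmAHd3dwCIiIgAmZmZAKqqqgC7u7sAzMzMAN3d3QDu7u4A////AAABEkZ3d3d3iIiIiHd3Z3d2QiNERERVMQAREkZ3d3eImZmIh3d3d3dlMiIzMzNDEBEREjRnd3iau7uph3d3d3ZlMiMzRDMxACI0MiRoiImrzLqodnd3d2ZUIkRDREQyIiNodVeZiJqruph2Znd3d2ZUNFUzRUREQ2i7qaupiJmqmHZVVnd3d2ZlVmQ0ZlVVVazbvLqYiIiZiHZVVnd3d3dmZmRHiHdmZ73czJh4iIiZh3ZVVnd3d3d2ZnZ4mJmIic3MuXZ3eImZh3ZVVnd3d3dmZ4iIiImru9yqhlVnd4mZh3ZVVnd3d3dmeId3eJrO3KqYdlZ3d4mYh3ZlVnd3d3d3d2Znir3cqomHdmd3d3iId3dmZnd2Znd2ZlaKze7Jd4h3d3d4d3iHd3d2Znd2ZnZlVnrO7/2nd4h3d3d4mZmYh3d2Z3d3d3Zleb3v/+uXeIh3d2ZoiZqpiHdmVnd3eIdnm97//tuXd3iHd2ZneJmZiIdlRWeIiIiJvO///sp2d4h3d3d4iamIiHdkRomqqqmrze7v7Jdnd4dmd3eJqqmZh3ZVery7zLvM3d7cqGZ4mHZmd3eJmZmYd3Znm7qququ8vMuoZWeJh2Vnd3eIiHiHd3d4mpiJmImqqpdmZnd2ZVZ4h3eIh3d3d3d4iId4d3iIh2Zmd3ZUNGeIh3d4dlZmZmZ3eId3d3h3dmZ3h2ZURWd4d3ZnZURVQzRVZ4d3ZmZ3Zmd4h2ZlVWZ3ZURUMzMyISIzVnh2QzVVVVZ3ZmZlVUVlQiIhABMzMzMzNWZCACMyIjV2VmZUREVUIRIQACVmZVVVVDEAACIQATVmZmUyIUVTIkVCNYu5dmZ3ZTEAABEAJFZmZlQhEGZURYqZvf64ZneId2QyESIiRnZVZlMgAnZkWcy87+uFVneIiIdkRVVVZnZVZUIAJHdljMqqu5ZEVneJqrqGZ3d3d3ZmZCABNWdnval3ZlQ0V3iazLqHd3iImHZ3YxATRXd5zJdlVURGZ3isy6hleIq7qXd3ZCEjRIiL2oZUVEVneIm8uXZFeKzMuoZmVDI0VpmtyXZFVVaJmqu6l2VXmrvMuYdlRDNFaKvdqHZWd3iau8y5h2Z5q8zMuph1RDRXibzbl3ZniIiau7upd2eKu8zMuqmHZUWKq83Jh3Z3iIiZmaqYd3eJmaqqmqmIiHm8u9yod3d3dniZmJmId3iIiImZiZiIqqzcqsuHd3d3VGiZiIiHd3iIiJmZiYd5qry6mrqHeId1NFeIh3Znd3eJmaqYiYZ5u7upq6l3iHdkNGZnd2ZmZ3eKqpiIiHaKvMy6q5h3iGVDNWZlVVVmZ3eJmId3d2aKu7u6u4d4hjIiNWZlQ0RFZnd3ZmZmZmeZmZmZuoeIhBASRndlRDMzRWd2VVZVZniYd4iZmYiJYgE0Vnd2ZUMzNEVVVERWd3d2Z4mYiJmpURRmd3d3dmZlRDMzMzNGd2VEV4iHiIiHMTVnd3d3d3d2ZUMiIiI1dlNFZ4dmeGZ1MkZ3d3d3d3d3dlQyIhE1dkRFd3ZVdw=="/>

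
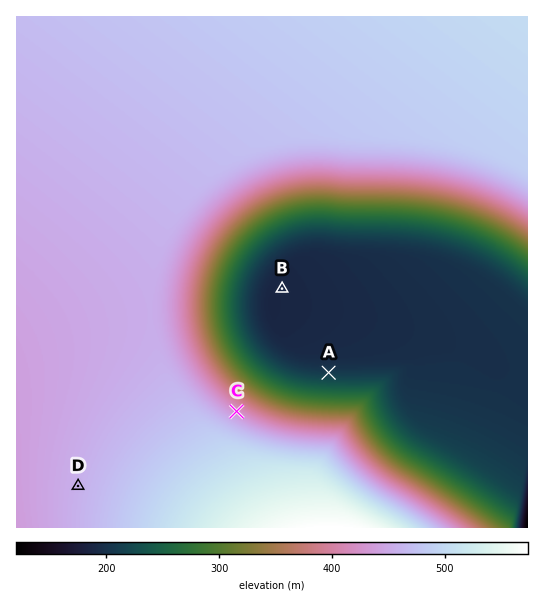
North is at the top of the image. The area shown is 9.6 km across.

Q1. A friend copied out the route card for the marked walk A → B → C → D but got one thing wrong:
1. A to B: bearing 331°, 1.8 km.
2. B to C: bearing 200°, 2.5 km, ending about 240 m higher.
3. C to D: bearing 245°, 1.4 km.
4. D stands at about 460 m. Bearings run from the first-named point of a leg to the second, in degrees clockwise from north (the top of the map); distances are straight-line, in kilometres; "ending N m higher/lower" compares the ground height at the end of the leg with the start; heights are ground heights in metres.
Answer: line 3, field distance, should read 3.3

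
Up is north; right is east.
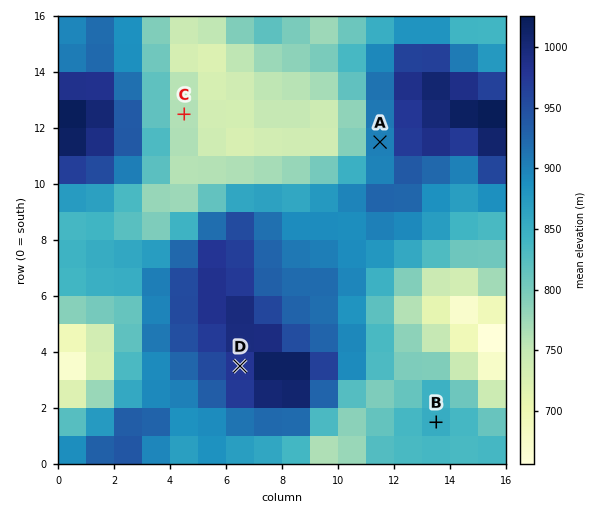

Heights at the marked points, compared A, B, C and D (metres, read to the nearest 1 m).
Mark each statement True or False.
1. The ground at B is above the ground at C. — True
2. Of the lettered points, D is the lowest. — False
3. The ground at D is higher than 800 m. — True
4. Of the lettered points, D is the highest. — True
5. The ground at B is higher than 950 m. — False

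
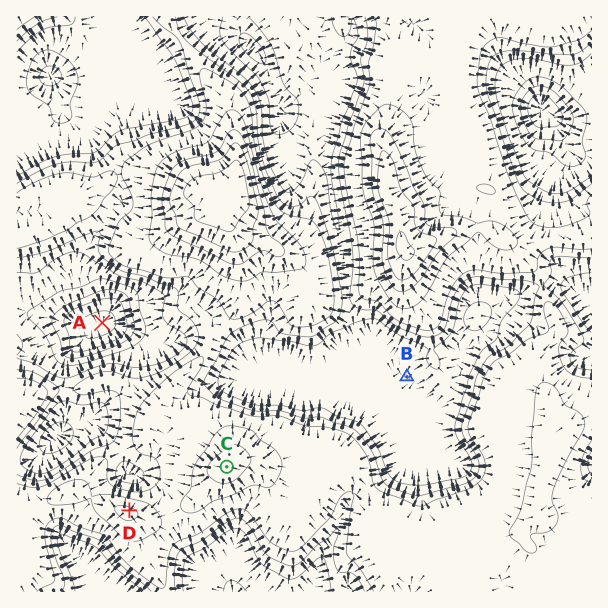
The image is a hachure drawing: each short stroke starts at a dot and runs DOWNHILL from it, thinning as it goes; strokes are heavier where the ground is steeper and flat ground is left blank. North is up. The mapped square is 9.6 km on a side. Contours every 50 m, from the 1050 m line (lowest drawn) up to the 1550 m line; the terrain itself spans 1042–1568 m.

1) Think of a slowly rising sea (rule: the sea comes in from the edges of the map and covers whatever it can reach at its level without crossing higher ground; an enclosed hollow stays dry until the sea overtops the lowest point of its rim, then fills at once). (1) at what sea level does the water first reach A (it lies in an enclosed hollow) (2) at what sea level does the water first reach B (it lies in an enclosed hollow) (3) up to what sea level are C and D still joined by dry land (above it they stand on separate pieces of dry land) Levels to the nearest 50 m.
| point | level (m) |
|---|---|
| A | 1200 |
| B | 1300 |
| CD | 1400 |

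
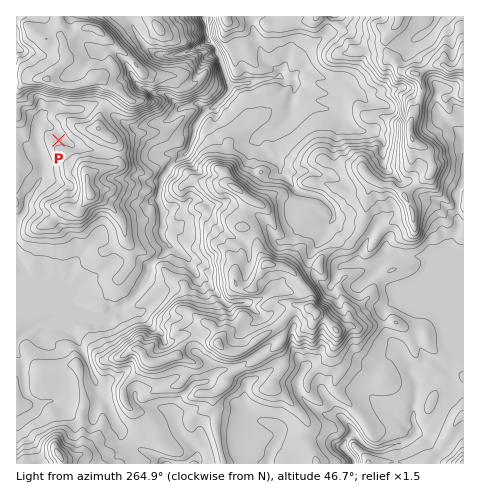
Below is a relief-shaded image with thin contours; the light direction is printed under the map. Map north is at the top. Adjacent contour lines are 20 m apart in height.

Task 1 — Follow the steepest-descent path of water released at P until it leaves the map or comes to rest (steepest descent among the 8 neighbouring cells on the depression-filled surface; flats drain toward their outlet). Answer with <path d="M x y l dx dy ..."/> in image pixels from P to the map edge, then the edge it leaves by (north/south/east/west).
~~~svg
<path d="M59 140l0-6-9-8-4-2-7 0-1 1-2 4 0 11 2 1 1 10 3 8 1 15-11 19-4 3-2 5 0 8-9 14"/>
exit: west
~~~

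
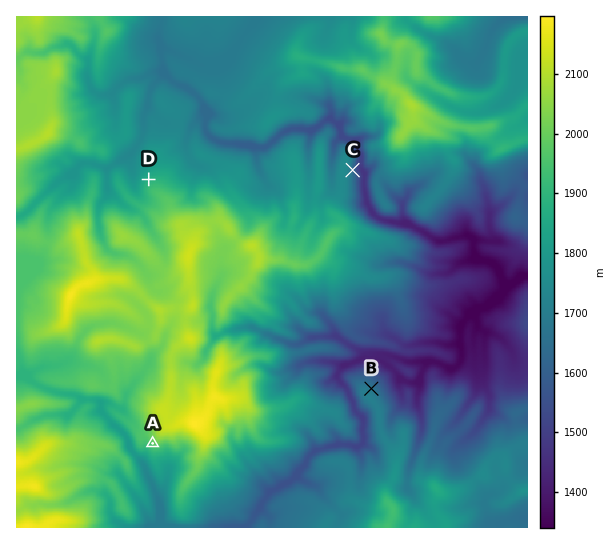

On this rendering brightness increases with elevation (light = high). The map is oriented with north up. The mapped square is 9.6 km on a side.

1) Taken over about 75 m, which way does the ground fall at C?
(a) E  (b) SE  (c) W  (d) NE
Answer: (a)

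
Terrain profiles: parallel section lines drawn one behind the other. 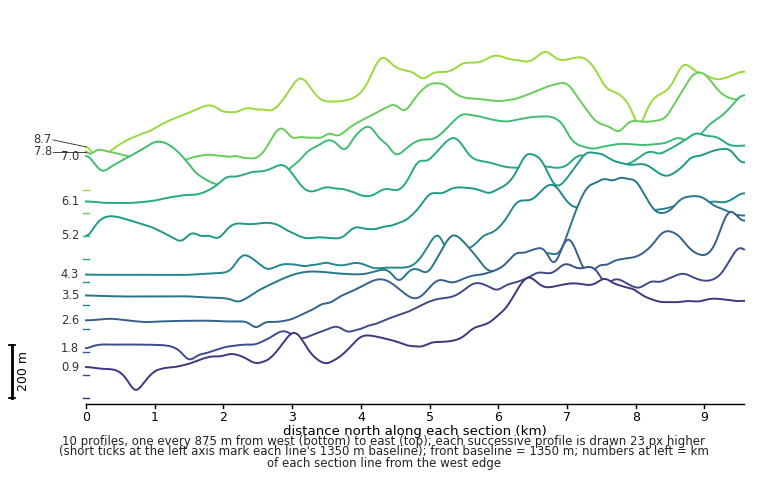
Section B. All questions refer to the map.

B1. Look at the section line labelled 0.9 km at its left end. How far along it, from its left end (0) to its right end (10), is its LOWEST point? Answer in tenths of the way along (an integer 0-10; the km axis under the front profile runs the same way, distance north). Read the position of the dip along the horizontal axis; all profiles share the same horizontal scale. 1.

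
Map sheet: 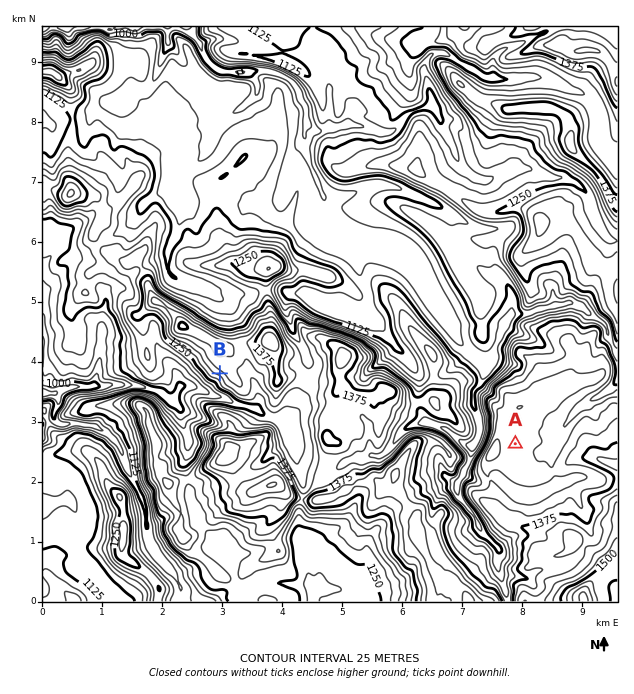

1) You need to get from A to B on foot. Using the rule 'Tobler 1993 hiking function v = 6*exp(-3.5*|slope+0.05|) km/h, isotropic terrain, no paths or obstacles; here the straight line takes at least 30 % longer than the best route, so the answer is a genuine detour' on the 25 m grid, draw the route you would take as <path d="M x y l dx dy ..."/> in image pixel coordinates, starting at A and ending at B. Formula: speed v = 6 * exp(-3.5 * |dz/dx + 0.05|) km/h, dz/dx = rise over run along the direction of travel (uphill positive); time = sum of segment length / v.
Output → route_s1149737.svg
<path d="M515 444l-18-9-3 1-4 5-2 3-16 16-3-1-3-6-20-20-15-7-13 0-6-3-29 0-15-8-1-1-6-3-3 0-9-5-12 0-18-9-3-3-9-4-15 0-15 7-2 0-3-1-15-15-3-2-22 0-12-6"/>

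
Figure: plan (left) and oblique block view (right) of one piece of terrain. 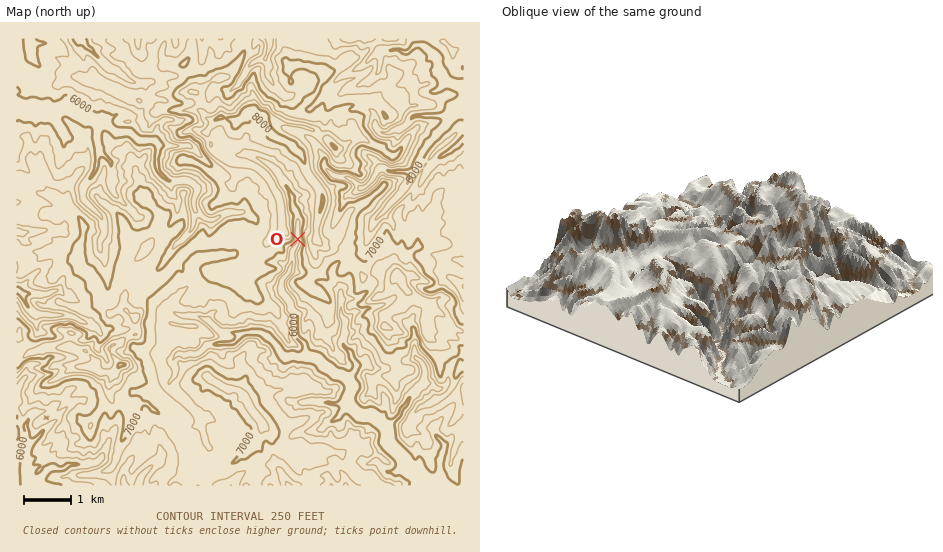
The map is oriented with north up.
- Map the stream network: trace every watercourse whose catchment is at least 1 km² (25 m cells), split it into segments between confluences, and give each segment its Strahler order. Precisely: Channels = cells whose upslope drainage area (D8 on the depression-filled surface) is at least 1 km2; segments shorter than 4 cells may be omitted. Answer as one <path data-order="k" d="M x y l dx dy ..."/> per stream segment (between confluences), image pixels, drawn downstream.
<path data-order="1" d="M140 478l-1 7-1 0"/><path data-order="1" d="M87 464l-18 0-7 5-12-1-12 13-2 3-8 1"/><path data-order="1" d="M440 460l0 25-5 0"/><path data-order="1" d="M209 447l-3-5-3-11-3-6 0-8-1-3-30-29 0-3 6-7 0-7-2-4 0-5 5-5 3 0 1 1 15-1 12-10 23-1 6-5 0-2 5-2"/><path data-order="1" d="M27 433l1 15-2 5-1 20 1 1 2 11"/><path data-order="2" d="M386 428l2 3 0 10 15 16 3 11 5 3 5 0 10 11 9 3"/><path data-order="1" d="M340 414l7-7 0-1 6 2"/><path data-order="2" d="M353 408l8 7 11 0 14 13"/><path data-order="2" d="M349 405l4 3"/><path data-order="1" d="M320 401l2 2 7 0 1 1 17 0 2 1"/><path data-order="1" d="M18 393l-1 8"/><path data-order="2" d="M350 383l1 1 0 6-2 4 0 11"/><path data-order="1" d="M417 358l4 4 4 8-1 13-15 16-4 7-5 5-1 4-11 11-2 2"/><path data-order="2" d="M306 357l7 0 3 1 19 15 6 2 6 3 3 5"/><path data-order="2" d="M243 334l1-1 16 0 7 3 10 9 2 4 0 2 6 6 3 0 2-1 16 1"/><path data-order="1" d="M89 324l-7-2-9-6-4 0-1-1-32-1-9-8-5-12"/><path data-order="2" d="M22 294l-5-5"/><path data-order="1" d="M31 294l-9 0"/><path data-order="1" d="M341 293l0 22 3 5-1 25 8 9 0 3 5 7-1 7-6 6 1 6"/><path data-order="1" d="M197 260l-4 5 0 16-20 20-1 4 0 4 1 3 6 3 3 0 1 1 16 0 3 3 2 0 5 2 13 12 21 1"/><path data-order="1" d="M101 247l0-8 3-6-1-12-2-5-18-18 0-10 2-5 6-6 5-8 2-20"/><path data-order="1" d="M182 239l11-11 2-18"/><path data-order="1" d="M20 232l-3 0"/><path data-order="1" d="M376 219l28-30 6-9 1-8"/><path data-order="1" d="M242 212l-14 0-14 7-7 0-12-9"/><path data-order="2" d="M195 210l-1-2 0-10 3-7-1-4-3-4-5-2-20 0-6-5-4-6 0-3-1-1 1-22-3-3-2-1-14 0-10-8-12 0-4-1-8-8-4-3-7 0"/><path data-order="1" d="M111 181l0-19-10-10-2 0-1-3"/><path data-order="1" d="M335 176l12 1 7 4 6 7 1 0 1-1 3 0 7-7 2-4 7-8 3 0 6 4 21 0"/><path data-order="2" d="M411 172l5-5 4-11 3-2 0-2 3-4 2-4 20-21 5-7"/><path data-order="1" d="M428 170l4-5 8-9 9-4 14-13"/><path data-order="1" d="M255 156l15 9 9 9 4 8 5 7 4 7 1 12 5 7 0 29-6 8 0 12-2 7-9 10 0 11 9 10 2 8 5 5 0 20 8 9 0 12 1 1"/><path data-order="2" d="M98 149l0-4-1-1 0-23-3-1"/><path data-order="1" d="M64 133l-9-13-1-2 0-5-2-1"/><path data-order="1" d="M395 130l7-2 3-2 9-10 39 0"/><path data-order="3" d="M94 120l-3-1-4 0-14-7-5-3-7 0-6 3-3 0"/><path data-order="2" d="M453 116l10-16"/><path data-order="3" d="M52 112l-5-3-21 1-9-4"/><path data-order="1" d="M276 86l-5-4-1-4-3-2 2-12-4-4"/><path data-order="1" d="M138 83l-4 0-7-4-12-10-6-1-24-22-1-4-3 0-4-3"/><path data-order="1" d="M246 70l7-8 5-2 7 0"/><path data-order="2" d="M265 60l5-12 0-9"/><path data-order="1" d="M381 51l1-1 11 0 2-1 3 0 6 4 2 0 8-7 3-2 4 0 6 4 7 7 4 6 0 6 6 11 2 3 10 4 7 0"/><path data-order="1" d="M29 43l0-4"/>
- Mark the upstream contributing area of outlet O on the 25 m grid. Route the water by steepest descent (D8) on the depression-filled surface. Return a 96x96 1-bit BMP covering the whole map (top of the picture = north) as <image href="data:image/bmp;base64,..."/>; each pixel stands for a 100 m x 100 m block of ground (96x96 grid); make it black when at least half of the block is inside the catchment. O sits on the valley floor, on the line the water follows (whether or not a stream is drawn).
<image width="96" height="96" href="data:image/bmp;base64,Qk2+BAAAAAAAAD4AAAAoAAAAYAAAAGAAAAABAAEAAAAAAIAEAAATCwAAEwsAAAIAAAAAAAAA////AAAAAAAAAAAAAAAAAAAAAAAAAAAAAAAAAAAAAAAAAAAAAAAAAAAAAAAAAAAAAAAAAAAAAAAAAAAAAAAAAAAAAAAAAAAAAAAAAAAAAAAAAAAAAAAAAAAAAAAAAAAAAAAAAAAAAAAAAAAAAAAAAAAAAAAAAAAAAAAAAAAAAAAAAAAAAAAAAAAAAAAAAAAAAAAAAAAAAAAAAAAAAAAAAAAAAAAAAAAAAAAAAAAAAAAAAAAAAAAAAAAAAAAAAAAAAAAAAAAAAAAAAAAAAAAAAAAAAAAAAAAAAAAAAAAAAAAAAAAAAAAAAAAAAAAAAAAAAAAAAAAAAAAAAAAAAAAAAAAAAAAAAAAAAAAAAAAAAAAAAAAAAAAAAAAAAAAAAAAAAAAAAAAAAAAAAAAAAAAAAAAAAAAAAAAAAAAAAAAAAAAAAAAAAAAAAAAAAAAAAAAAAAAAAAAAAAAAAAAAAAAAAAAAAAAAAAAAAAAAAAAAAAAAAAAAAAAAAAAAAAAAAAAAAAAAAAAAAAAAAAAAAAAAAAAAAAAAAAAAAAAAAAAAAAAAAAAAAAAAAAAAAAAAAAAAAAAAAAAAAAAAAAAAAAAAAAAAAAAAAAAAAAAAAAAAAAAAAAAAAAAAAAAAAAAAAAAAAAAAAAAAAAAAAAAAAAAAAAAAAAAAAAAAAAAAAAAAAAAAAAAAAAAAAAAAAAAAAAAAAAAAAAAAAAAAAAAAAAAAAAAAAAAAAAAAAAAAAAAAAAAAAAAAAAAAAAAAAAAAAAAAAAAAAAAAAAAAAAAAAAAAAAAAAAAAAAAAAAAAAAAAAAAAAAAAAAAAAAAAAAAAAAAAAAAAAAAAAAAAAAAAAAAAAAAAAAAAAAAAAAAAHwAAAAAAAAAAAAAAPwAAAAAAAAAAAAAAfwAAAAAAAAAAAAAAf4AAAAAAAAAAAAAAf4AAAAAAAAAAAAAAf4AAAAAAAAAAAAAAf4AAAAAAAAAAAAAAf8AAAAAAAAAAAAAA/8AAAAAAAAAAAAAA/8AAAAAAAAAAAAAB/4AAAAAAAAAAAAAB/wAAAAAAAAAAAAAD/wAAAAAAAAAAAAAD/gAAAAAAAAAAAAAH/AAAAAAAAAAAAAAf/AAAAAAAAAAAAAP//AAAAAAAAAAAAA//+AAAAAAAAAAAAB//+AAAAAAAAAAAAD//8AAAAAAAAAAAAD//4AAAAAAAAAAAAH//AAAAAAAAAAAAAH/+AAAAAAAAAAAAAH/8AAAAAAAAAAAAAD/8AAAAAAAAAAAAAB74AAAAAAAAAAAAAABwAAAAAAAAAAAAAAAgAAAAAAAAAAAAAAAAAAAAAAAAAAAAAAAAAAAAAAAAAAAAAAAAAAAAAAAAAAAAAAAAAAAAAAAAAAAAAAAAAAAAAAAAAAAAAAAAAAAAAAAAAAAAAAAAAAAAAAAAAAAAAAAAAAAAAAAAAAAAAAAAAAAAAAAAAAAAAAAAAAAAAAAAAAAAAAAAAAAAAAAAAAAAAAAAAAAAAAAAAAAAAAAAAAAAAAAAAAAAAAAAAAAAAAAAAAAAAAAAAAAAAAA="/>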